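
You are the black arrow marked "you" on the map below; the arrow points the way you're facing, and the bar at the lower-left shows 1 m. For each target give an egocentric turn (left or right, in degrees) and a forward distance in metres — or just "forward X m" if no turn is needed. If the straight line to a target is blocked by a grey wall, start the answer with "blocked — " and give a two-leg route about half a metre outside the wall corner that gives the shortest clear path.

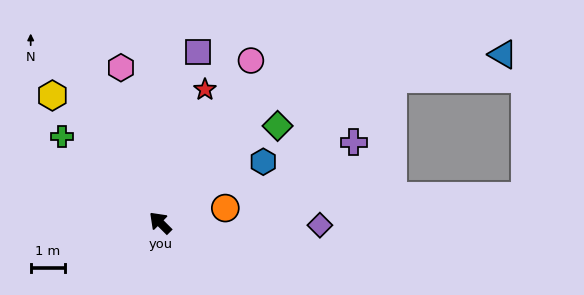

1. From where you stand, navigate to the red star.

turn right 64°, forward 4.2 m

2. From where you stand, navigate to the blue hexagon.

turn right 104°, forward 3.5 m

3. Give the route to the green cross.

turn left 4°, forward 3.9 m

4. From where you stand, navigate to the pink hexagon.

turn right 31°, forward 4.7 m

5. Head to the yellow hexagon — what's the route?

turn right 5°, forward 4.9 m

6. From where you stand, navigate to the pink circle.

turn right 74°, forward 5.5 m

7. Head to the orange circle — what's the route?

turn right 122°, forward 2.0 m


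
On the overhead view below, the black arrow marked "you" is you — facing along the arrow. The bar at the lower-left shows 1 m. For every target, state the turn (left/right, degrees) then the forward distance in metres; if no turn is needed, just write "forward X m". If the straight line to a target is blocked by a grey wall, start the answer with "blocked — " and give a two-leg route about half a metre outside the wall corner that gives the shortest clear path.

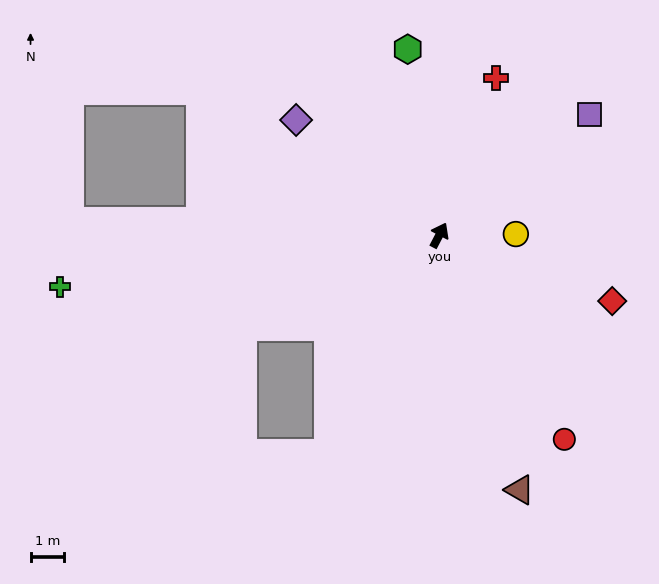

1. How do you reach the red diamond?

turn right 83°, forward 5.5 m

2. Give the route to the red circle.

turn right 121°, forward 7.2 m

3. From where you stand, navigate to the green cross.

turn left 125°, forward 11.4 m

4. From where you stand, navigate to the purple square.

turn right 23°, forward 5.8 m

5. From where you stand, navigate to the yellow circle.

turn right 62°, forward 2.3 m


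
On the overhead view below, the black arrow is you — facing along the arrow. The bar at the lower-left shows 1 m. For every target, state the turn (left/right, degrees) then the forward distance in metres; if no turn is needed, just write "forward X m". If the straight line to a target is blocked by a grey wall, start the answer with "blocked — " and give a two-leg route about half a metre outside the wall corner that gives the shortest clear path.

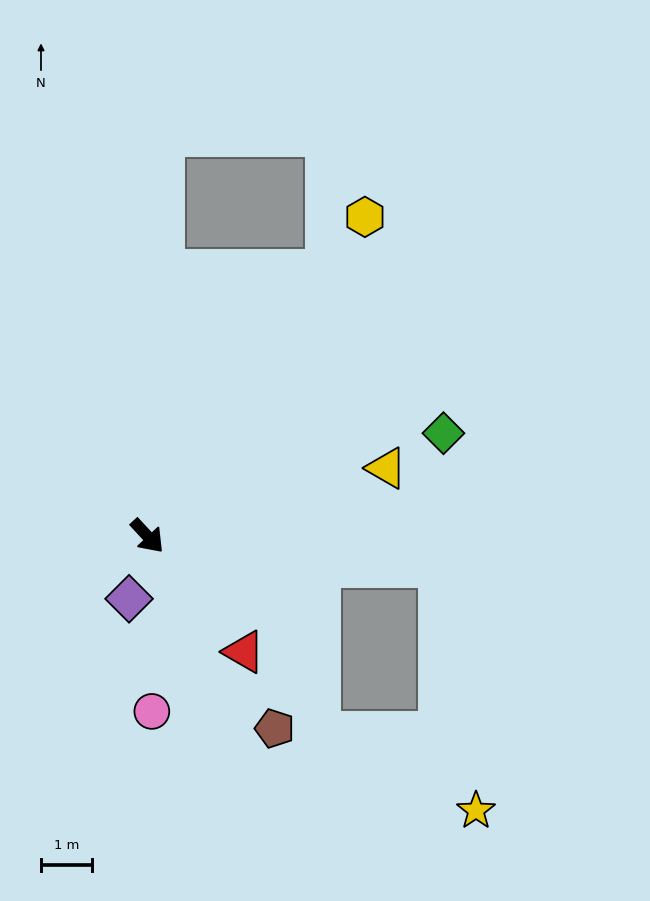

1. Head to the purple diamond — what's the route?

turn right 59°, forward 1.3 m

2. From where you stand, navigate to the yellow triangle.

turn left 63°, forward 4.9 m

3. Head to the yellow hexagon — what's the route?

turn left 103°, forward 7.6 m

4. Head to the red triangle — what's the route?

turn right 3°, forward 3.0 m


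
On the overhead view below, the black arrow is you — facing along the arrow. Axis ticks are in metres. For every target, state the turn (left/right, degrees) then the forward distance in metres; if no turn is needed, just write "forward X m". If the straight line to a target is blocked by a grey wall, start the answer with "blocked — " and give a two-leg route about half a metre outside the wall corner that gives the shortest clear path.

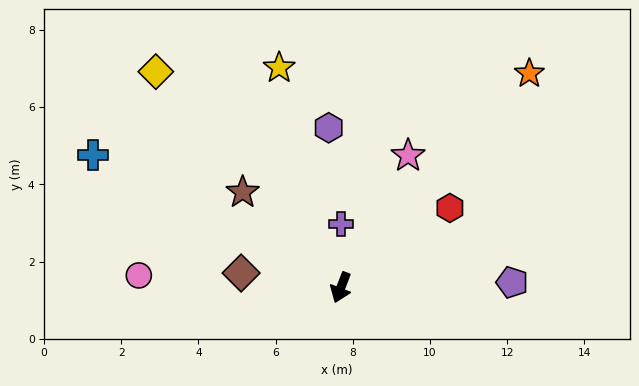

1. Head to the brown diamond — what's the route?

turn right 77°, forward 2.6 m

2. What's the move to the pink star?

turn left 174°, forward 3.8 m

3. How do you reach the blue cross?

turn right 97°, forward 7.3 m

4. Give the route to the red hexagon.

turn left 147°, forward 3.5 m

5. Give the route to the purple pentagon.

turn left 113°, forward 4.4 m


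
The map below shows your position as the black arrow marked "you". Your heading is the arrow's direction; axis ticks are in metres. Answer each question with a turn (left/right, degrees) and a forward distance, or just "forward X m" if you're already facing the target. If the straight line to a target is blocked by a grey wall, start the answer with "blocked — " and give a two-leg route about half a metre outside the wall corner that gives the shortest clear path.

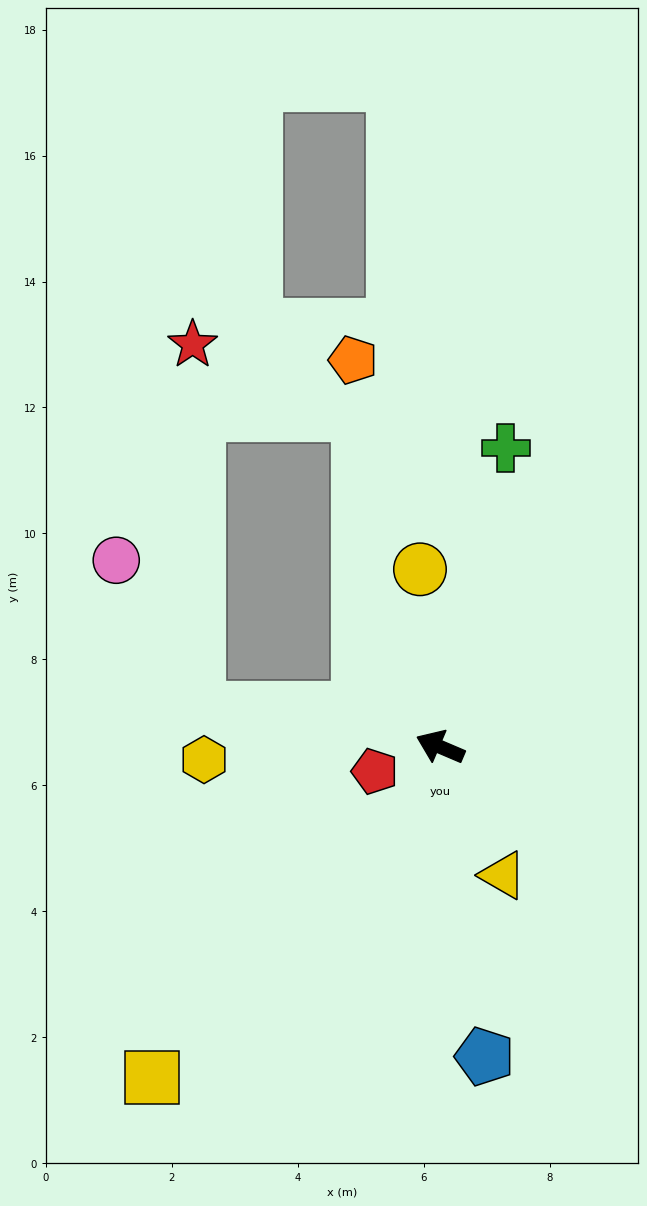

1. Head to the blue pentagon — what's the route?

turn left 121°, forward 5.0 m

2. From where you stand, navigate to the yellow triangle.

turn left 139°, forward 2.3 m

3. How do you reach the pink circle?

blocked — turn left 14°, forward 3.9 m, then turn right 52°, forward 2.7 m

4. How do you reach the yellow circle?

turn right 60°, forward 2.8 m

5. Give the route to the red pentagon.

turn left 44°, forward 1.1 m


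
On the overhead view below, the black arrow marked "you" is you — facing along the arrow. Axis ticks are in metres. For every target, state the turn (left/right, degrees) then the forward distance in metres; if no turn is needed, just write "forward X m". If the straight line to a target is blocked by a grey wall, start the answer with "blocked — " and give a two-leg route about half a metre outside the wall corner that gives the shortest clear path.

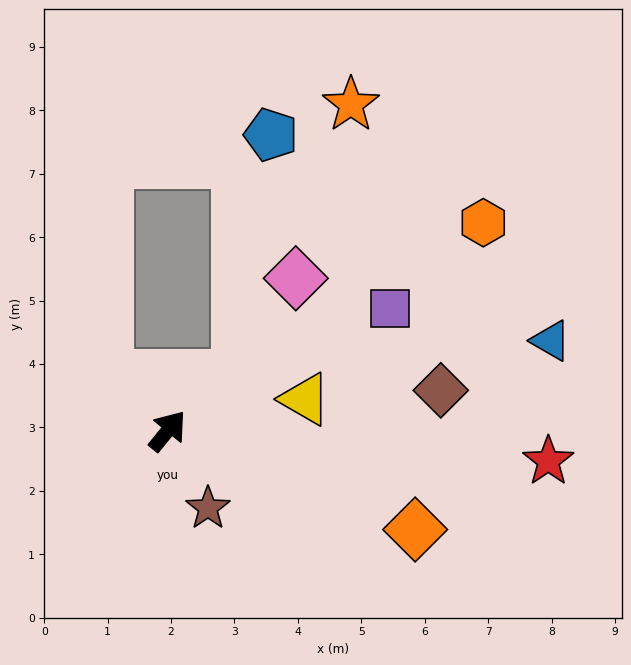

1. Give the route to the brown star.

turn right 113°, forward 1.4 m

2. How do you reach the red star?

turn right 55°, forward 6.0 m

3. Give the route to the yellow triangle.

turn right 38°, forward 2.2 m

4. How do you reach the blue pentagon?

blocked — turn right 13°, forward 1.4 m, then turn left 44°, forward 3.8 m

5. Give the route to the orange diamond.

turn right 73°, forward 4.2 m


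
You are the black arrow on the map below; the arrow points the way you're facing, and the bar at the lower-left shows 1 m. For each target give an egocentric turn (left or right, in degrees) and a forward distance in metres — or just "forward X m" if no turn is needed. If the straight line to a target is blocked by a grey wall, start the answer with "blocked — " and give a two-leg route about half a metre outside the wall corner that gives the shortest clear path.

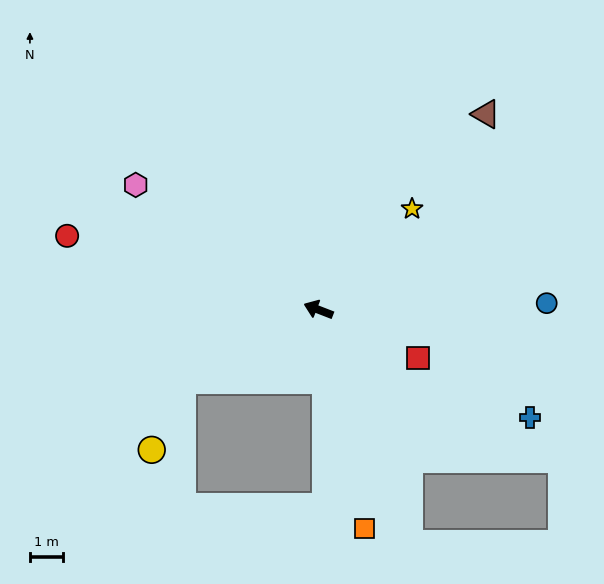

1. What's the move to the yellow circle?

blocked — turn left 49°, forward 4.7 m, then turn left 39°, forward 2.3 m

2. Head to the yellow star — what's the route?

turn right 112°, forward 4.2 m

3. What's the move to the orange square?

turn left 123°, forward 6.8 m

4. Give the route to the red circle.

turn left 5°, forward 8.0 m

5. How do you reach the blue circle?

turn right 157°, forward 7.0 m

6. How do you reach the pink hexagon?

turn right 13°, forward 6.8 m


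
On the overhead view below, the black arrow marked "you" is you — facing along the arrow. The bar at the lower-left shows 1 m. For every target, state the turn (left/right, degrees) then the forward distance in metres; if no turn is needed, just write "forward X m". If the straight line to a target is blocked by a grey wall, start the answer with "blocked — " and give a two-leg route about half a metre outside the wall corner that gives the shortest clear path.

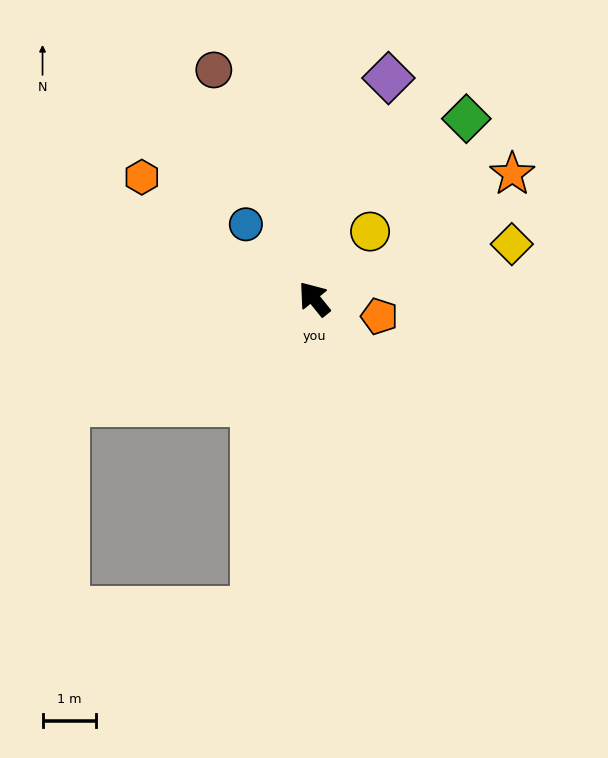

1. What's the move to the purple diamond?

turn right 58°, forward 4.3 m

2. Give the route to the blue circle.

turn left 4°, forward 1.9 m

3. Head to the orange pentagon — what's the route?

turn right 144°, forward 1.3 m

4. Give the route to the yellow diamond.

turn right 113°, forward 3.8 m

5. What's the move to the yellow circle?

turn right 79°, forward 1.6 m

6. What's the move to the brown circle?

turn right 15°, forward 4.6 m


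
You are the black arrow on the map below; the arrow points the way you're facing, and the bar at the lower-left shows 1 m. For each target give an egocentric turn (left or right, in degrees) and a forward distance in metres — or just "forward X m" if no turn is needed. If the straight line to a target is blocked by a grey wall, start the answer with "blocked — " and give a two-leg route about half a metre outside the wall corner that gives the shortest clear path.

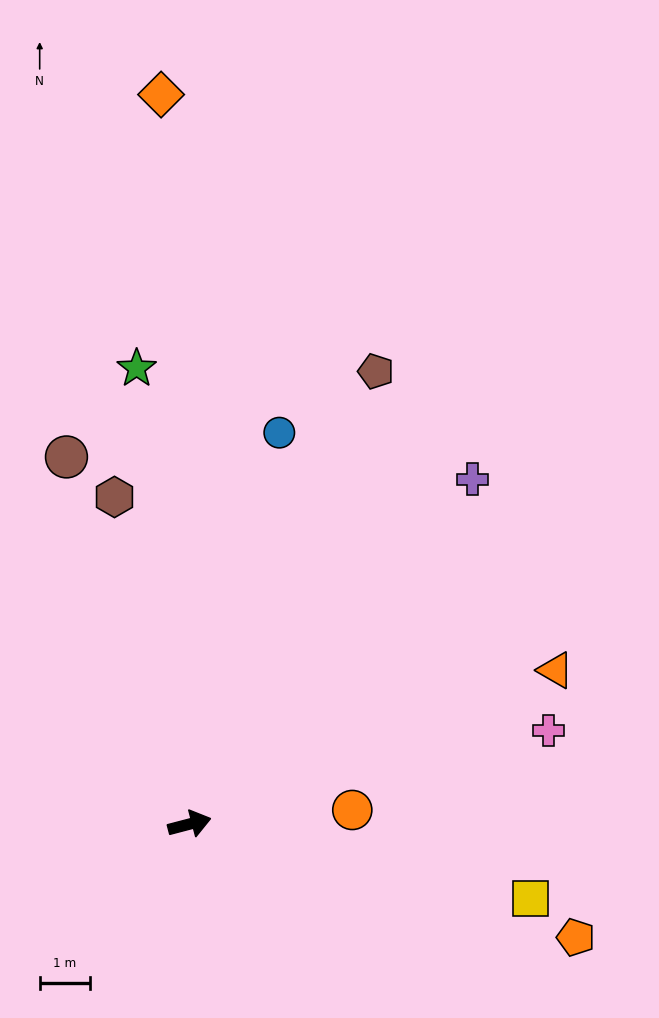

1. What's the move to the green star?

turn left 82°, forward 9.2 m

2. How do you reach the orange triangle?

turn left 8°, forward 7.9 m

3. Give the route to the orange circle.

turn right 10°, forward 3.3 m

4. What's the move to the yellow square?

turn right 27°, forward 7.0 m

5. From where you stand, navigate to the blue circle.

turn left 62°, forward 8.0 m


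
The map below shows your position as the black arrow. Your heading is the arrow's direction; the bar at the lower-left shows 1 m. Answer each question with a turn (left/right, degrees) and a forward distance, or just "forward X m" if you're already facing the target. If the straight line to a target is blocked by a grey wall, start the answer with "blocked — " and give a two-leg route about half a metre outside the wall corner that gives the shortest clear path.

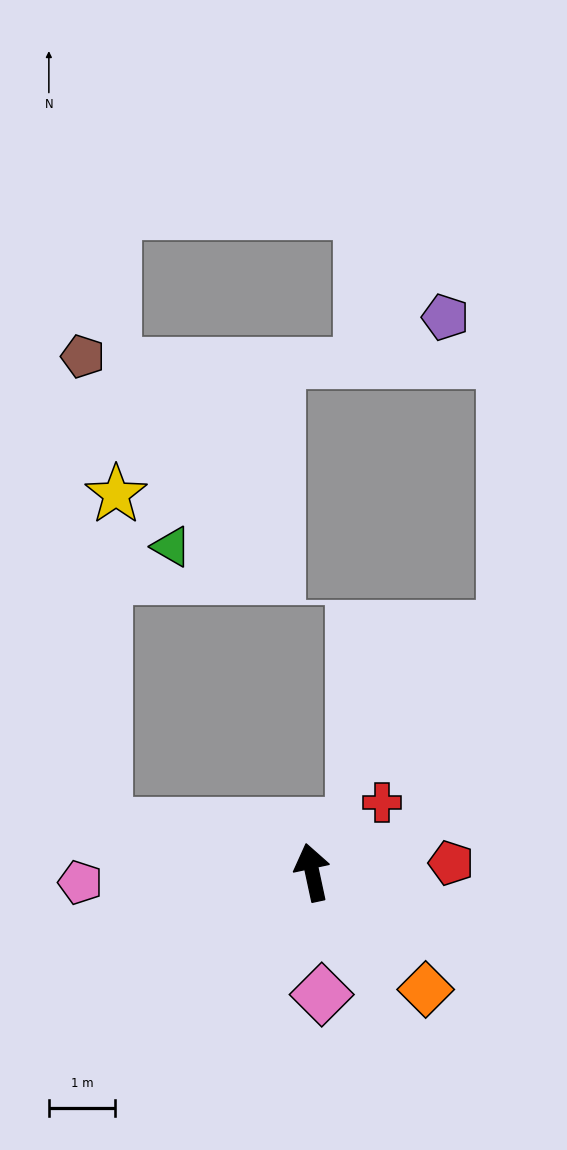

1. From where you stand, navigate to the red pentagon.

turn right 98°, forward 2.1 m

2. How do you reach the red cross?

turn right 57°, forward 1.5 m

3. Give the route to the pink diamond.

turn left 172°, forward 1.9 m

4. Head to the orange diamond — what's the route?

turn right 148°, forward 2.5 m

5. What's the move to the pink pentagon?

turn left 80°, forward 3.5 m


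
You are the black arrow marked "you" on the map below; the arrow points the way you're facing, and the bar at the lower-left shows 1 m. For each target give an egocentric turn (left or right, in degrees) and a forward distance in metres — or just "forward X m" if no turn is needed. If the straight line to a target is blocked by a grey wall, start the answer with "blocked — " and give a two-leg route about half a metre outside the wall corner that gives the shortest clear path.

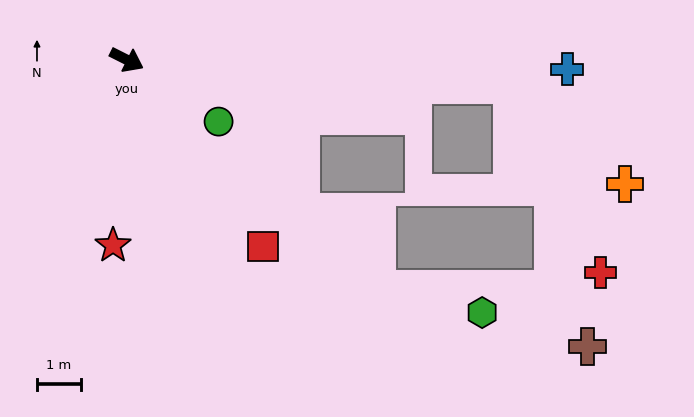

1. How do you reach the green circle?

turn right 7°, forward 2.5 m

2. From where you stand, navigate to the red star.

turn right 68°, forward 4.2 m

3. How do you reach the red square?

turn right 27°, forward 5.2 m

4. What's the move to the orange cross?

blocked — turn left 23°, forward 8.7 m, then turn right 37°, forward 3.4 m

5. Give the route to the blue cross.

turn left 25°, forward 9.9 m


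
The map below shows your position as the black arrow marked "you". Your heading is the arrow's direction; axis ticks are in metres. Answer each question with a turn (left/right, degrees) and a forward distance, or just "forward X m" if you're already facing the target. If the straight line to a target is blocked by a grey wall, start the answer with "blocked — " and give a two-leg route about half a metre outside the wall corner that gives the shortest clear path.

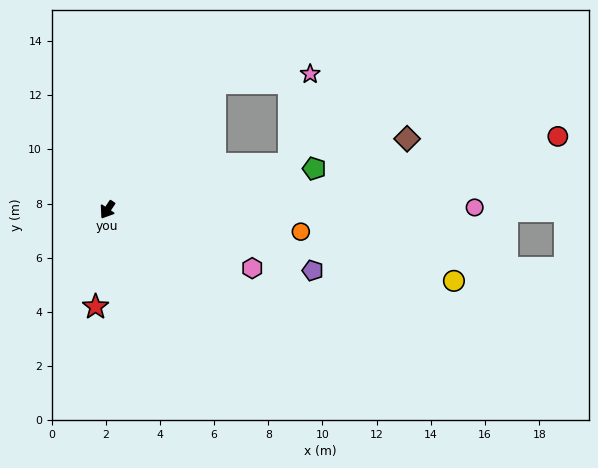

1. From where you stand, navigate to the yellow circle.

turn left 112°, forward 13.1 m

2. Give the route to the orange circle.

turn left 117°, forward 7.2 m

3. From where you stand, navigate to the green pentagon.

turn left 135°, forward 7.8 m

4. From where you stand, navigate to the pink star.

blocked — turn left 173°, forward 6.1 m, then turn right 44°, forward 3.5 m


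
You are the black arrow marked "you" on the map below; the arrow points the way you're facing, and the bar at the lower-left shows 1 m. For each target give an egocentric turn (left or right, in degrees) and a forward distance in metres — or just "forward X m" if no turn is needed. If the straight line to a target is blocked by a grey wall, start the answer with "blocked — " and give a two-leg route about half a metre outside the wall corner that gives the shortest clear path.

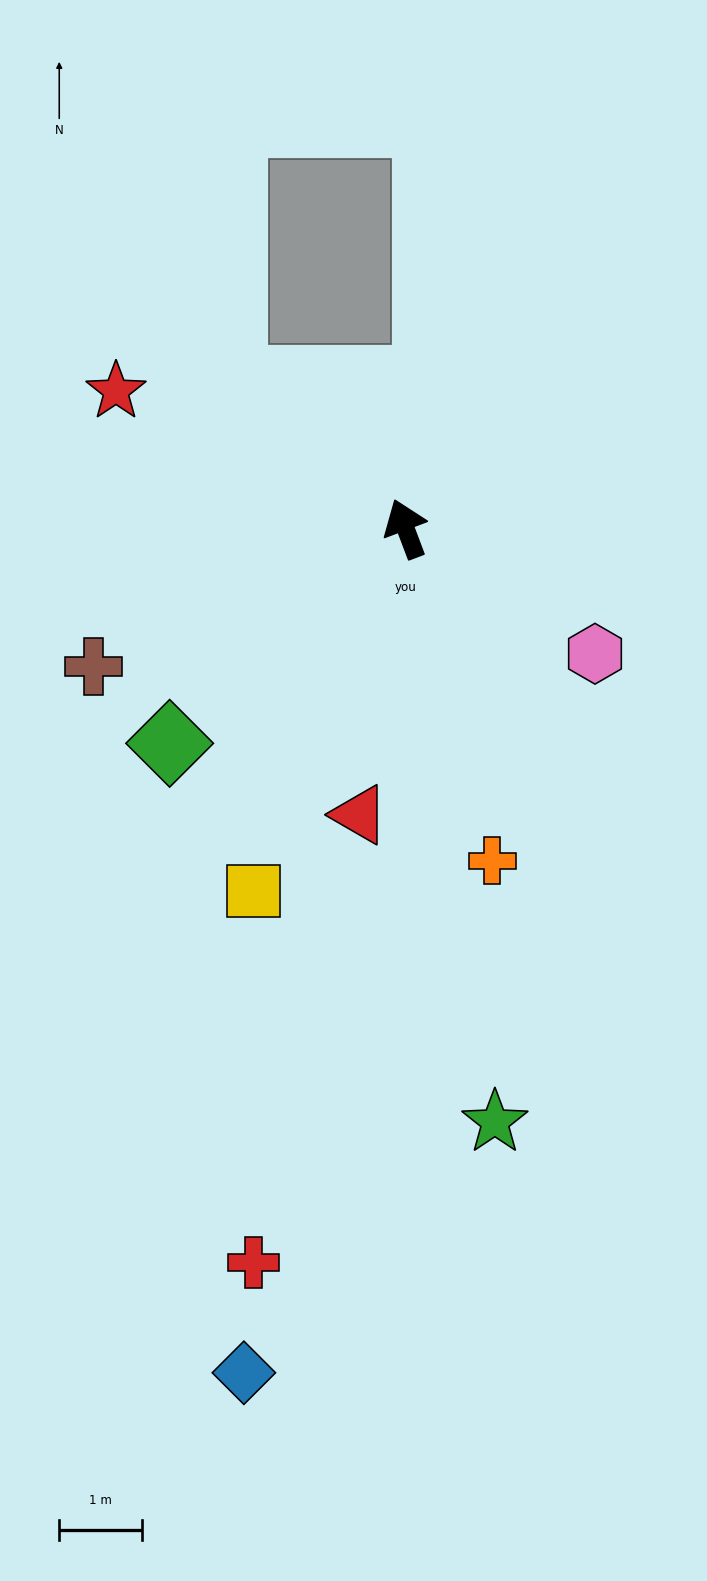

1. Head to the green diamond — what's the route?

turn left 112°, forward 3.8 m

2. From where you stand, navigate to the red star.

turn left 44°, forward 3.9 m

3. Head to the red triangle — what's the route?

turn left 150°, forward 3.5 m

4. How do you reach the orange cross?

turn left 174°, forward 4.1 m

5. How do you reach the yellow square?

turn left 137°, forward 4.7 m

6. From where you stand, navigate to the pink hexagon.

turn right 144°, forward 2.7 m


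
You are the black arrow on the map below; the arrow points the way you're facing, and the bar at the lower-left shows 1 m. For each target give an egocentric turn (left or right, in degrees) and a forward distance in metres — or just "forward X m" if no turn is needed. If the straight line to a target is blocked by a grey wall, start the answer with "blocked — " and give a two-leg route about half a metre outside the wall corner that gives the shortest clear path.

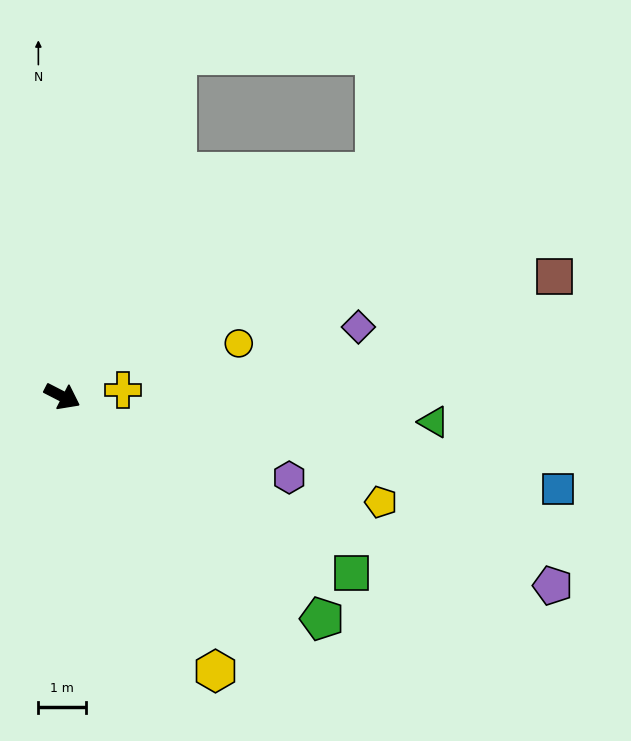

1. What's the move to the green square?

turn right 4°, forward 7.2 m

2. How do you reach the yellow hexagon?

turn right 34°, forward 6.6 m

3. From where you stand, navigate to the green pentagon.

turn right 13°, forward 7.2 m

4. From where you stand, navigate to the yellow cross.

turn left 33°, forward 1.3 m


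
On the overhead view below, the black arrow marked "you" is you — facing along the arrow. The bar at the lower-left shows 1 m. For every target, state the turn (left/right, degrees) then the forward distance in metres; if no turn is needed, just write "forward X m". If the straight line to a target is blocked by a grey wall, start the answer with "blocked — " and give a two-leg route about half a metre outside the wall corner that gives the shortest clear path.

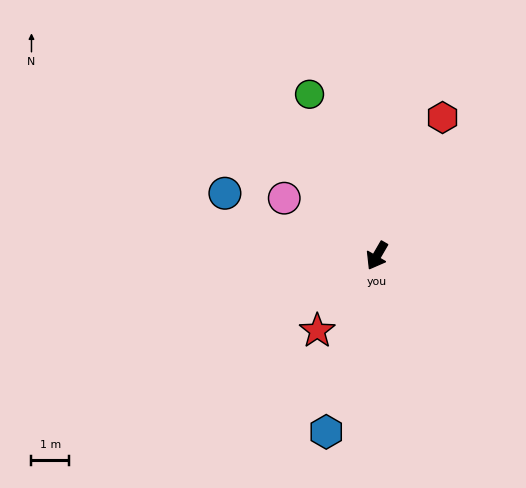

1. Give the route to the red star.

turn right 8°, forward 2.5 m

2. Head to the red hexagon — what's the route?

turn right 175°, forward 4.1 m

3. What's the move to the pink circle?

turn right 92°, forward 2.9 m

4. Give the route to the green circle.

turn right 127°, forward 4.6 m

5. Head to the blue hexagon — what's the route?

turn left 14°, forward 4.9 m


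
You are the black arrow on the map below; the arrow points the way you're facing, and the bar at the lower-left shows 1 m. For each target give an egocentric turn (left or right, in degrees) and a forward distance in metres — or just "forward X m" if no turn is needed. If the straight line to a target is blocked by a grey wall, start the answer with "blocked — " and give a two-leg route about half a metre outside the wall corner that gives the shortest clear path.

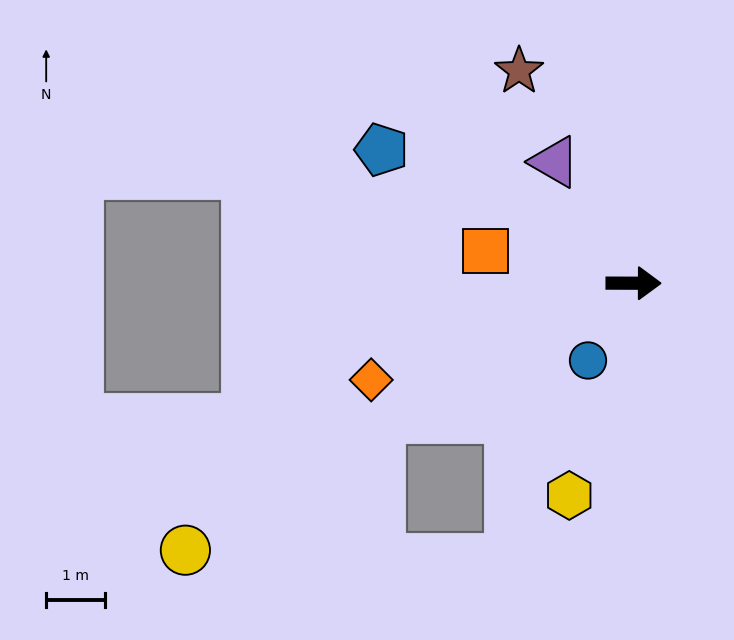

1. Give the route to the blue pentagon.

turn left 152°, forward 4.9 m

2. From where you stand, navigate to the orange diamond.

turn right 160°, forward 4.8 m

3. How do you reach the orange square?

turn left 168°, forward 2.6 m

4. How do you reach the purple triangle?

turn left 123°, forward 2.5 m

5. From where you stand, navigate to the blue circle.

turn right 120°, forward 1.5 m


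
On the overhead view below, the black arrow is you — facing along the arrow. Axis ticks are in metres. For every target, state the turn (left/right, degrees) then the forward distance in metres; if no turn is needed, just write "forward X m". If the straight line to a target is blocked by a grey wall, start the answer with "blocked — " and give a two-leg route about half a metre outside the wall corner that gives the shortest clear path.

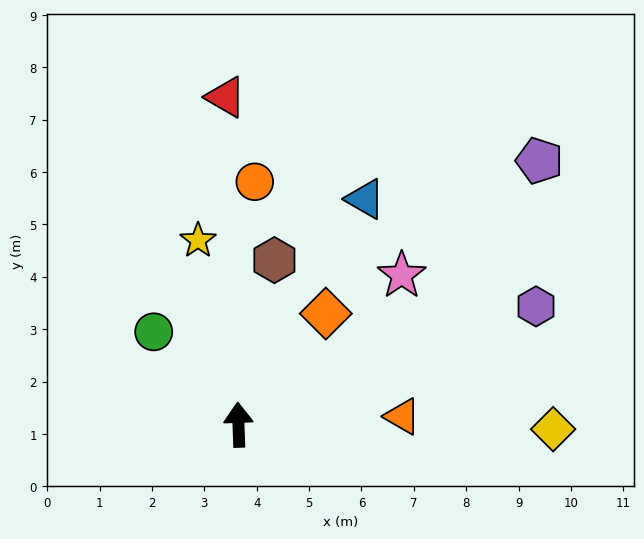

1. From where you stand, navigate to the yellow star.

turn left 10°, forward 3.6 m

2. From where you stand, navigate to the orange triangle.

turn right 89°, forward 3.1 m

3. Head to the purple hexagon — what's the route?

turn right 70°, forward 6.1 m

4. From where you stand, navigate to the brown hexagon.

turn right 14°, forward 3.2 m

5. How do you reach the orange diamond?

turn right 40°, forward 2.7 m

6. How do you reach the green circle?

turn left 40°, forward 2.4 m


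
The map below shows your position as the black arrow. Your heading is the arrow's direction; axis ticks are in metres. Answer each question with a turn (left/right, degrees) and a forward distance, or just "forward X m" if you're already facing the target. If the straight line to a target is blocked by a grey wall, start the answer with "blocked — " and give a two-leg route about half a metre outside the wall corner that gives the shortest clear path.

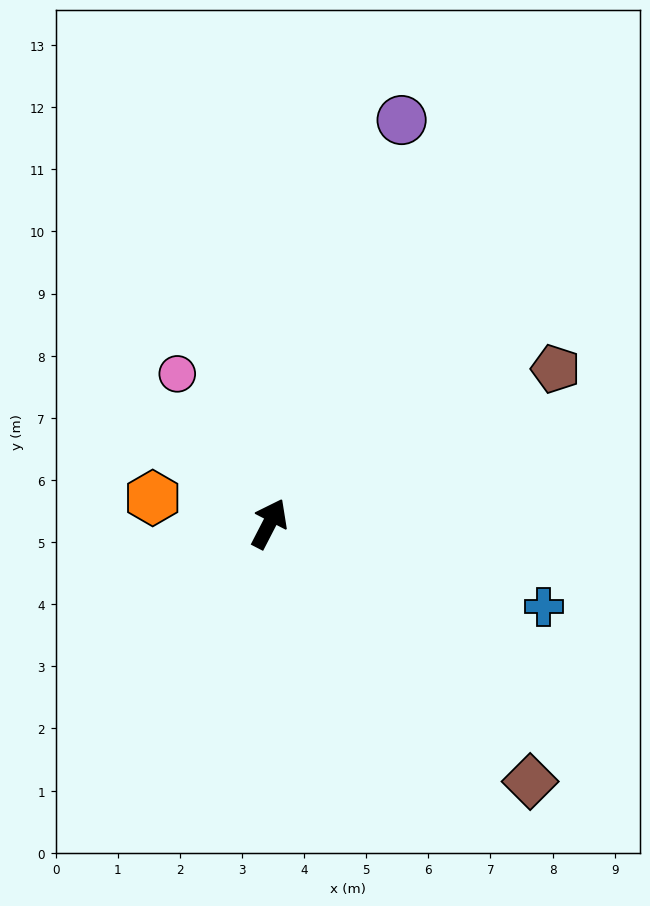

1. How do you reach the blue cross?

turn right 80°, forward 4.6 m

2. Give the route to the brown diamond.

turn right 107°, forward 5.9 m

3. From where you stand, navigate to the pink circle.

turn left 59°, forward 2.8 m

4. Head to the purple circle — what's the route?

turn left 9°, forward 6.8 m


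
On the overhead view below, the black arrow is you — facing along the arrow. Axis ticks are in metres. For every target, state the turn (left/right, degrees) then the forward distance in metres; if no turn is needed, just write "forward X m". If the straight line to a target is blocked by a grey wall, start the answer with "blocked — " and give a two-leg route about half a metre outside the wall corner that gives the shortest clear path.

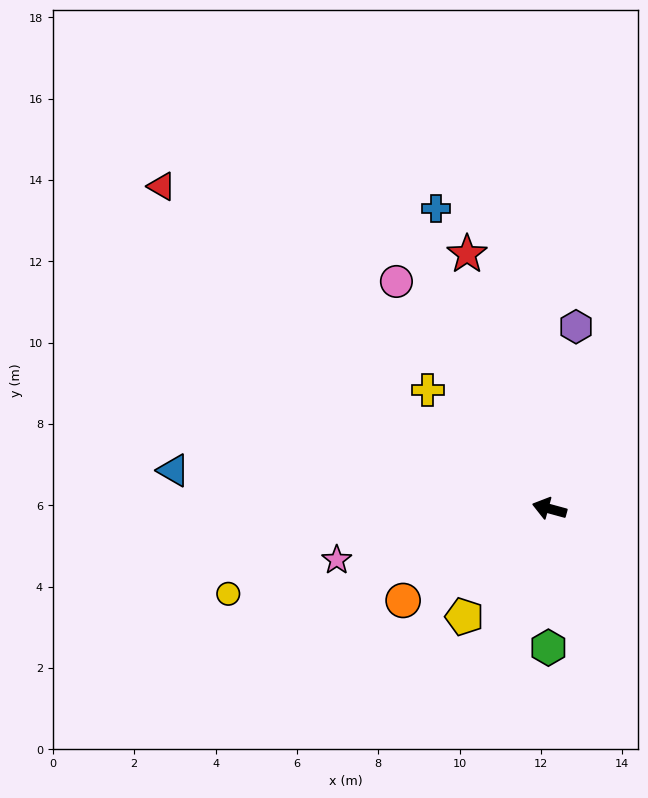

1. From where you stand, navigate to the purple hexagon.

turn right 83°, forward 4.5 m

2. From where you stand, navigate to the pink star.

turn left 29°, forward 5.4 m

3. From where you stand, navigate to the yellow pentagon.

turn left 67°, forward 3.4 m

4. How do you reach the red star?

turn right 57°, forward 6.6 m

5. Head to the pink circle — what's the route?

turn right 41°, forward 6.7 m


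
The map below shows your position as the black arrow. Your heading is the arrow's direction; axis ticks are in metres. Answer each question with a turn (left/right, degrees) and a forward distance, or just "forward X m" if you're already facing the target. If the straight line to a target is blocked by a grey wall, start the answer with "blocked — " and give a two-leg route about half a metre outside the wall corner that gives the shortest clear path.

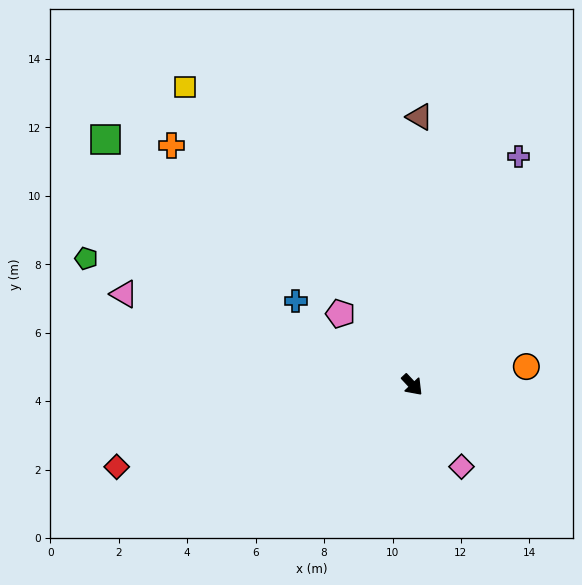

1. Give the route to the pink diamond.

turn right 12°, forward 2.8 m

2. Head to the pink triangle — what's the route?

turn right 151°, forward 8.8 m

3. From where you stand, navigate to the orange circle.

turn left 56°, forward 3.4 m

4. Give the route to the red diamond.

turn right 118°, forward 9.0 m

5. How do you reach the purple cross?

turn left 112°, forward 7.4 m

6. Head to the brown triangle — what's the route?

turn left 135°, forward 7.8 m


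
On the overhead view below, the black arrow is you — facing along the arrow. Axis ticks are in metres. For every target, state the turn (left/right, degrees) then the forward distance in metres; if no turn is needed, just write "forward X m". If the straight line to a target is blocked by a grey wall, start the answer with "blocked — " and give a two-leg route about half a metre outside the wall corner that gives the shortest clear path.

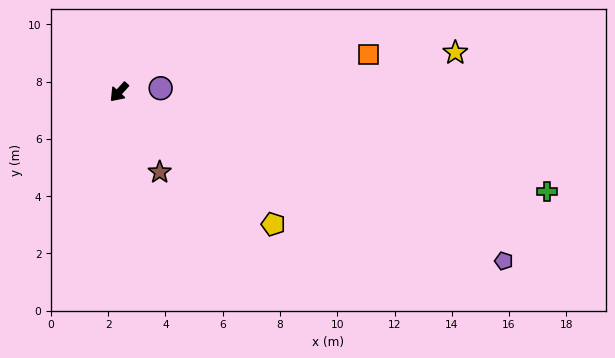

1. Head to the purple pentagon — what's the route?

turn left 109°, forward 14.7 m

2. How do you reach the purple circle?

turn left 138°, forward 1.5 m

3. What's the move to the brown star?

turn left 69°, forward 3.1 m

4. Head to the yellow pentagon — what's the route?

turn left 92°, forward 7.1 m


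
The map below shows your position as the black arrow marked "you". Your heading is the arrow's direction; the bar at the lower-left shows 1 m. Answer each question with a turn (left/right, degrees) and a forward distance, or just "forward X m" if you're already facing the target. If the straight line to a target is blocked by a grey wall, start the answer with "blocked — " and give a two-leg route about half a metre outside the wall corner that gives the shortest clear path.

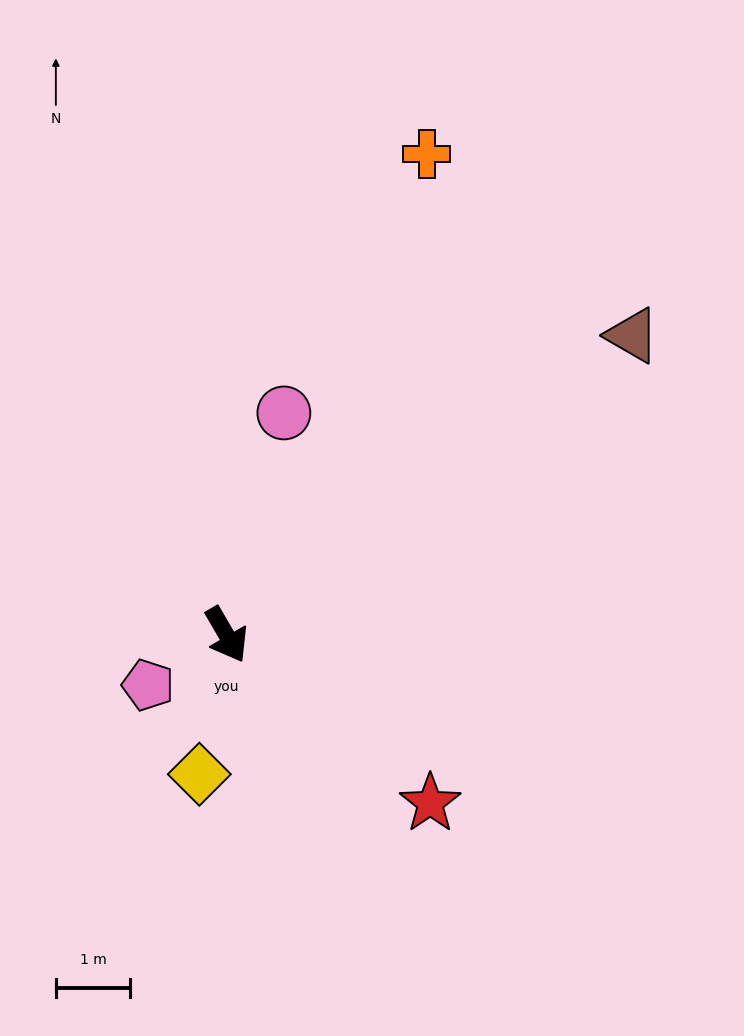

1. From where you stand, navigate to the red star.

turn left 20°, forward 3.5 m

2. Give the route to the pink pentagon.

turn right 88°, forward 1.3 m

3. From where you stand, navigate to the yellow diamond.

turn right 41°, forward 1.9 m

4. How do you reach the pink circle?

turn left 135°, forward 3.1 m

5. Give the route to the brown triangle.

turn left 96°, forward 6.8 m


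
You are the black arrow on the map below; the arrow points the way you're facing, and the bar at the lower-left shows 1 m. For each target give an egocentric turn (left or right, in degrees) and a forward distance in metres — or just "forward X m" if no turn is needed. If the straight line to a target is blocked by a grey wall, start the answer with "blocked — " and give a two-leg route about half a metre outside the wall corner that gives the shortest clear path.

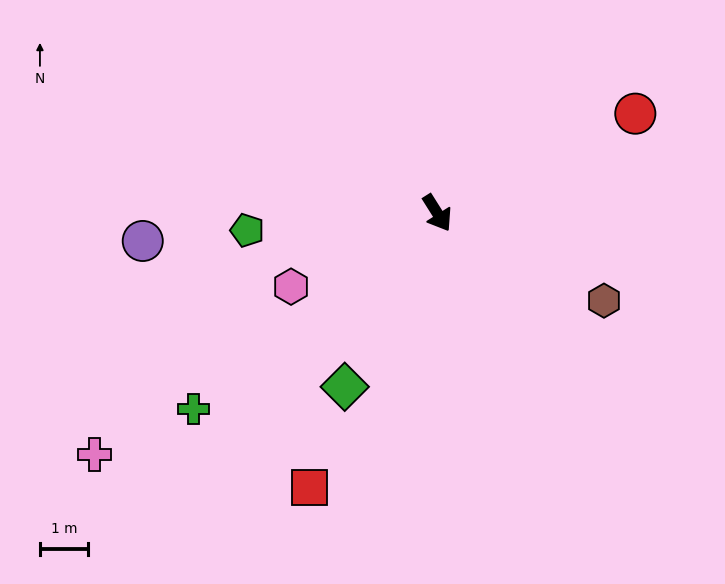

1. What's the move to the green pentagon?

turn right 117°, forward 4.0 m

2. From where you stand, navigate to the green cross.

turn right 83°, forward 6.5 m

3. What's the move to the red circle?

turn left 84°, forward 4.6 m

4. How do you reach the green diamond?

turn right 60°, forward 4.1 m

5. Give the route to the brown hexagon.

turn left 30°, forward 3.9 m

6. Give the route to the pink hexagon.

turn right 95°, forward 3.4 m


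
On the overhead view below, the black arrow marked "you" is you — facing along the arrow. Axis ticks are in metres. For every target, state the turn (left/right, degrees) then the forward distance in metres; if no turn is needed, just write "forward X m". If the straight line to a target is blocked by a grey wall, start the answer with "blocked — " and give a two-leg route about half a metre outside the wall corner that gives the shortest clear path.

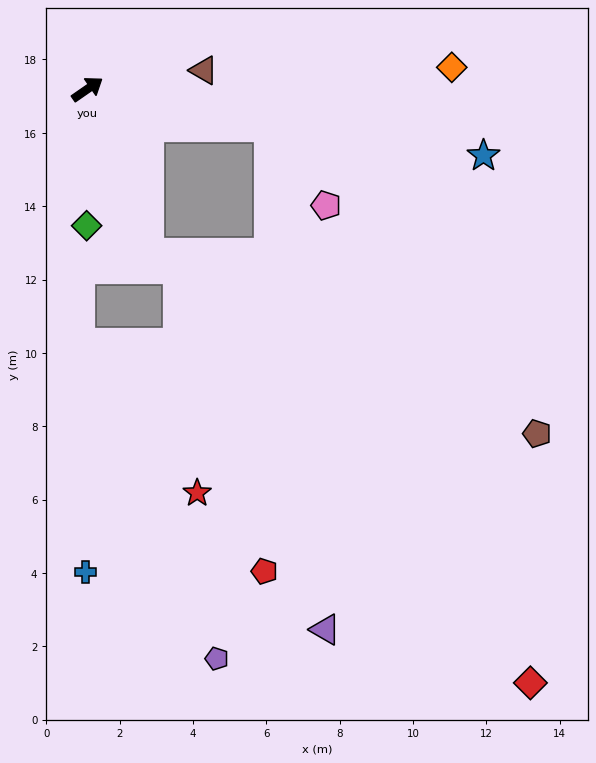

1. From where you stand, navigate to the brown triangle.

turn right 26°, forward 3.2 m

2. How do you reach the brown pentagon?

blocked — turn right 104°, forward 4.8 m, then turn left 44°, forward 11.7 m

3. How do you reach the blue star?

turn right 44°, forward 10.9 m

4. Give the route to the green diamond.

turn right 125°, forward 3.7 m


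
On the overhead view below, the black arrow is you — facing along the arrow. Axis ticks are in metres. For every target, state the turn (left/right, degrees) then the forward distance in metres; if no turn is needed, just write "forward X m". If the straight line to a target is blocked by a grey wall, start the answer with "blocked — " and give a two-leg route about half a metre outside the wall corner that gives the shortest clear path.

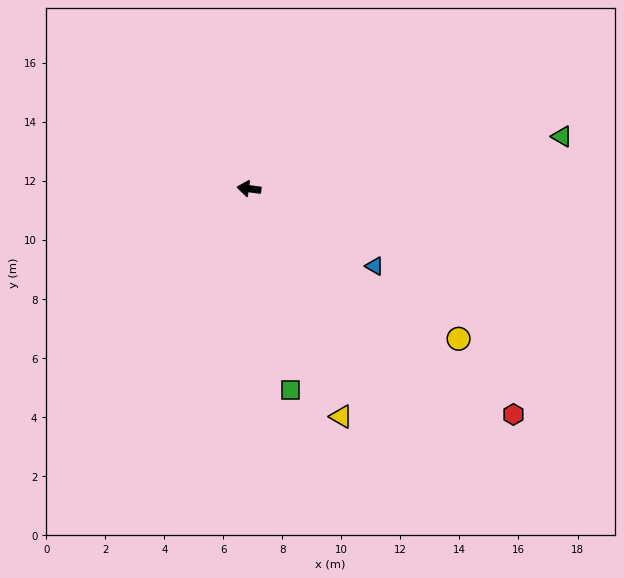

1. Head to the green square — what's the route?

turn left 109°, forward 7.0 m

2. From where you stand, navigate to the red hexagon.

turn left 147°, forward 11.8 m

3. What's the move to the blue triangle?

turn left 156°, forward 5.0 m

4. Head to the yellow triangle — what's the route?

turn left 120°, forward 8.3 m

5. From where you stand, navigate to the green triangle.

turn right 163°, forward 10.7 m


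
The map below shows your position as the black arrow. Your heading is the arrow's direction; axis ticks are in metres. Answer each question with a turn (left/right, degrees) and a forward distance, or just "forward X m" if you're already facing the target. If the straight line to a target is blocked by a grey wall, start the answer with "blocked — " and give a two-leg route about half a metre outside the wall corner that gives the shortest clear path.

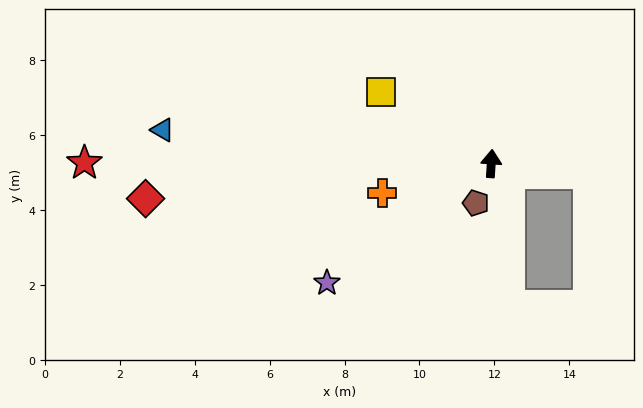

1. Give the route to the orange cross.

turn left 109°, forward 3.0 m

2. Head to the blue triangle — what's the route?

turn left 88°, forward 8.8 m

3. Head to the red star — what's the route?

turn left 94°, forward 10.9 m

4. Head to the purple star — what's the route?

turn left 130°, forward 5.4 m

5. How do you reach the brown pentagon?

turn left 163°, forward 1.1 m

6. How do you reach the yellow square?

turn left 61°, forward 3.5 m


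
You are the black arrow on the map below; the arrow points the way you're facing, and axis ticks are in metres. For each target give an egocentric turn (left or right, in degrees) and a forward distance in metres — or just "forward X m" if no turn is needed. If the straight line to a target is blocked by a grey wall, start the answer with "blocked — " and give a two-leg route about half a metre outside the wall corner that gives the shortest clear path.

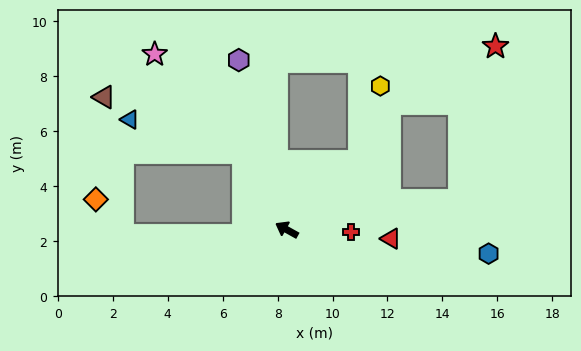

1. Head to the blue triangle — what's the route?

blocked — turn right 31°, forward 3.2 m, then turn left 44°, forward 4.3 m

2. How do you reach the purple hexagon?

turn right 45°, forward 6.4 m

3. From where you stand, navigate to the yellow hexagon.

blocked — turn right 108°, forward 3.6 m, then turn left 32°, forward 2.8 m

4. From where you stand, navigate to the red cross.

turn right 153°, forward 2.3 m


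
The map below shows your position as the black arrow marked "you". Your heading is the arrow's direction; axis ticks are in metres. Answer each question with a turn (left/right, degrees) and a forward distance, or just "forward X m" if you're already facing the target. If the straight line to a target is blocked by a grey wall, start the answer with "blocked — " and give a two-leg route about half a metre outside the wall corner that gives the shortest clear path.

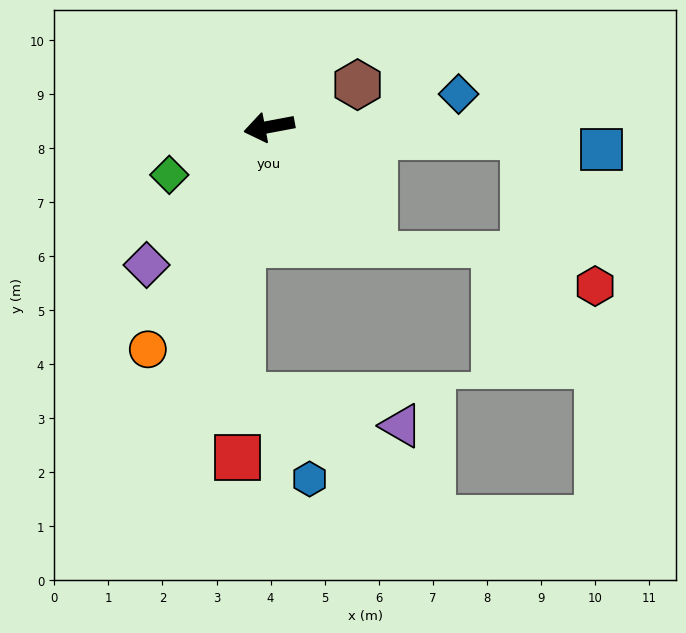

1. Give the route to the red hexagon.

blocked — turn left 167°, forward 4.7 m, then turn right 62°, forward 3.1 m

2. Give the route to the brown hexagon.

turn right 165°, forward 1.8 m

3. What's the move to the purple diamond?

turn left 38°, forward 3.4 m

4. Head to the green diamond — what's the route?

turn left 15°, forward 2.1 m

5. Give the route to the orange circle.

turn left 51°, forward 4.7 m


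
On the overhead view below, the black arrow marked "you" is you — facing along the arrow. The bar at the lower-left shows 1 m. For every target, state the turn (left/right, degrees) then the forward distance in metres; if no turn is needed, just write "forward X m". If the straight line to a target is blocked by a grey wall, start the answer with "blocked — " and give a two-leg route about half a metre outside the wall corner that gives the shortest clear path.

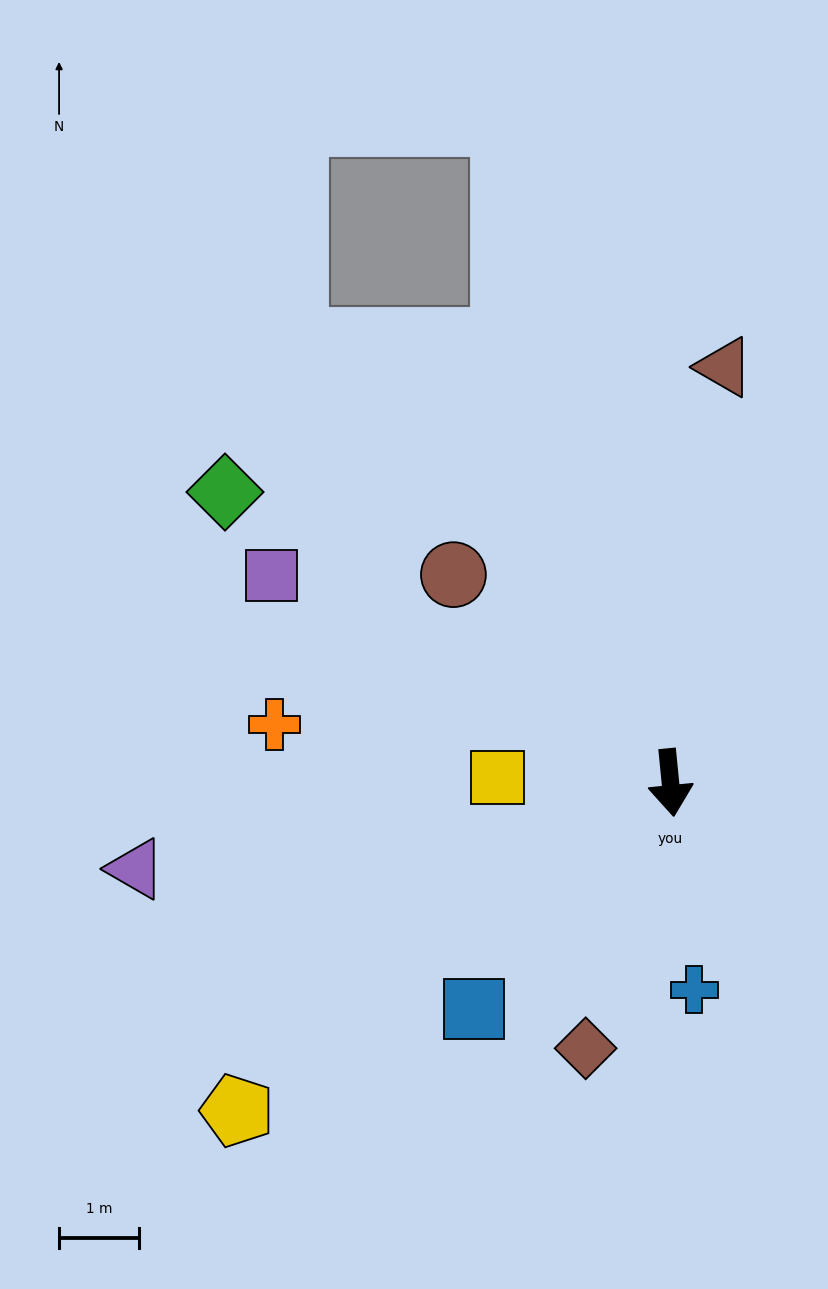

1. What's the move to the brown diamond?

turn right 23°, forward 3.5 m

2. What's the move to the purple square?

turn right 123°, forward 5.6 m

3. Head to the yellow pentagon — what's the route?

turn right 58°, forward 6.8 m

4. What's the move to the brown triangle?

turn left 167°, forward 5.2 m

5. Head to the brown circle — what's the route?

turn right 139°, forward 3.7 m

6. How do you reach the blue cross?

forward 2.6 m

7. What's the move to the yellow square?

turn right 97°, forward 2.2 m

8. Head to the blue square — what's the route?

turn right 47°, forward 3.7 m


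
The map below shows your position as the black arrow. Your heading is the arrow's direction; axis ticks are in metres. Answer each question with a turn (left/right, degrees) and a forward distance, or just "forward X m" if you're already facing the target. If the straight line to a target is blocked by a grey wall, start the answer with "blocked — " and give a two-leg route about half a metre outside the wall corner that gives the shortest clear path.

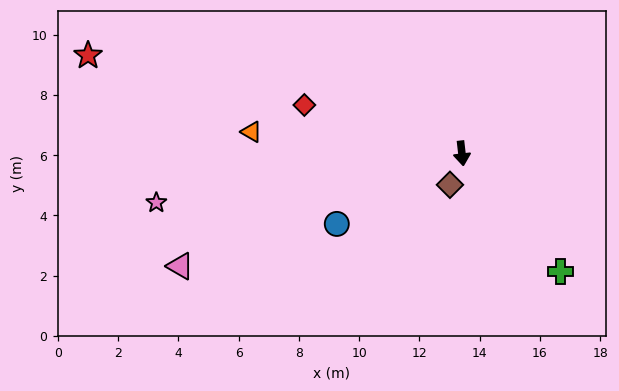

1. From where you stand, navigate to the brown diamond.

turn right 27°, forward 1.1 m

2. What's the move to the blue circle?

turn right 67°, forward 4.8 m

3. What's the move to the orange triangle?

turn right 102°, forward 7.0 m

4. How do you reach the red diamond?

turn right 114°, forward 5.5 m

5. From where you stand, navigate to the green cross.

turn left 33°, forward 5.1 m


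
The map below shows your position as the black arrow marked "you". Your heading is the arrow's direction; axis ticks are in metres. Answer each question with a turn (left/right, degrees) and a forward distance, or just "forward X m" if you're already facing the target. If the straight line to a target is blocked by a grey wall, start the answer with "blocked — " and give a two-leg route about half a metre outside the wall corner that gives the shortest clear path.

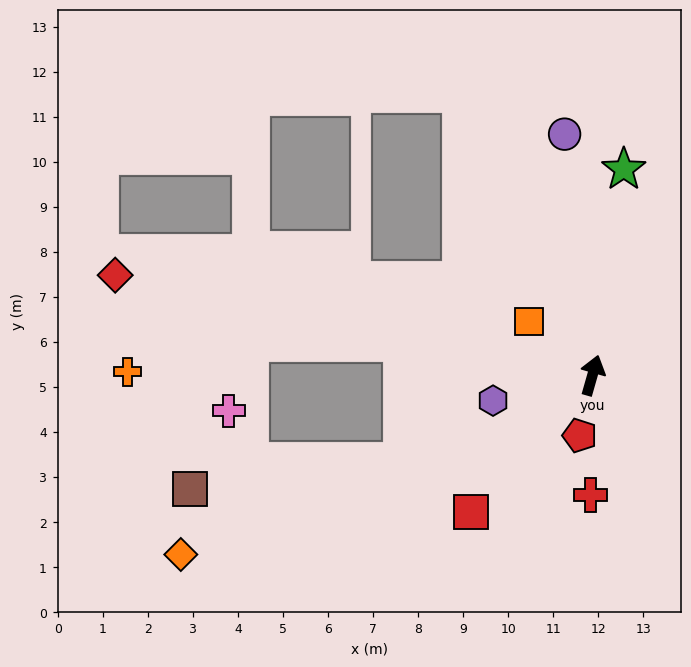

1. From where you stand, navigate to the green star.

turn left 7°, forward 4.6 m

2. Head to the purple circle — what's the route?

turn left 23°, forward 5.4 m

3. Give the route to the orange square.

turn left 66°, forward 1.8 m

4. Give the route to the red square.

turn left 154°, forward 4.1 m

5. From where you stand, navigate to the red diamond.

turn left 94°, forward 10.8 m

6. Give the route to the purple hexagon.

turn left 120°, forward 2.3 m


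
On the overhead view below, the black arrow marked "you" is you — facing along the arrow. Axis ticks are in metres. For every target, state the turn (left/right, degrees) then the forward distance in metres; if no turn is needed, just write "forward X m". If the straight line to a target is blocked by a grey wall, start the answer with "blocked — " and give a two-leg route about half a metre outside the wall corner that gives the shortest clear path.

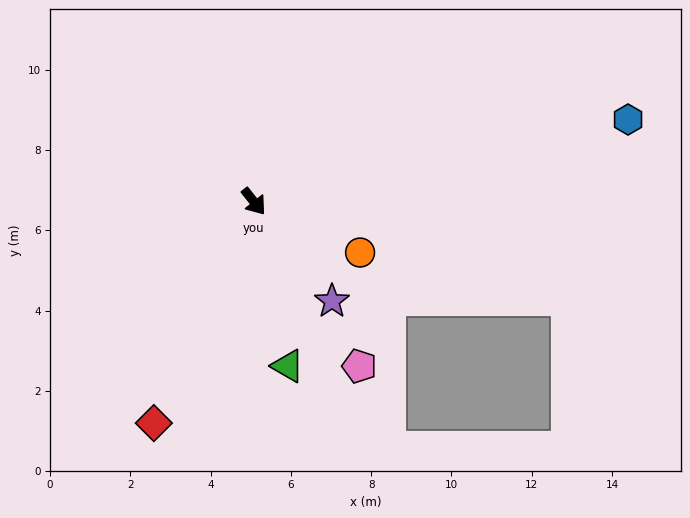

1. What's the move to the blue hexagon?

turn left 64°, forward 9.5 m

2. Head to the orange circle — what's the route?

turn left 26°, forward 2.9 m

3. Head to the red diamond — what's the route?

turn right 63°, forward 6.1 m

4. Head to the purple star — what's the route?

forward 3.2 m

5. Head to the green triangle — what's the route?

turn right 27°, forward 4.2 m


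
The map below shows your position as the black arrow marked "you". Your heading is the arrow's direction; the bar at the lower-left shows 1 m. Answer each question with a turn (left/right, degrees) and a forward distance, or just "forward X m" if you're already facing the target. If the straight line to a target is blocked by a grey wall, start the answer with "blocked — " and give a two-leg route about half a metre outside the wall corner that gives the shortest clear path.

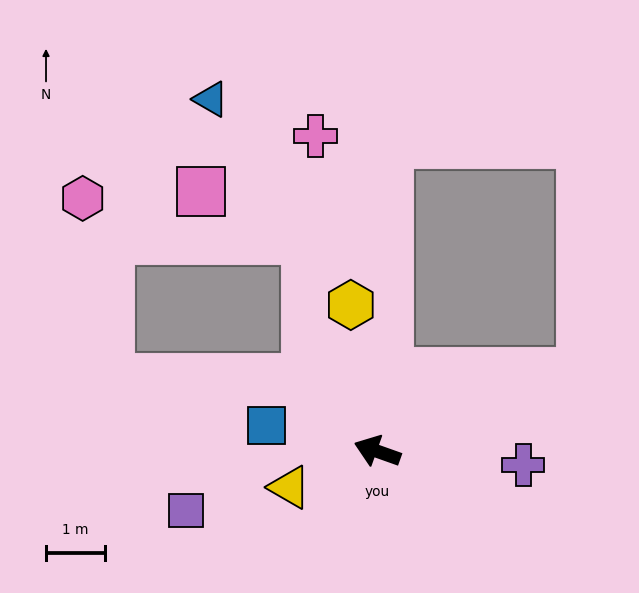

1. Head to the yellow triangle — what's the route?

turn left 42°, forward 1.6 m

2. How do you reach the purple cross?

turn right 166°, forward 2.5 m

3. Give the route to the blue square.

turn left 6°, forward 1.9 m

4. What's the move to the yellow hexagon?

turn right 60°, forward 2.5 m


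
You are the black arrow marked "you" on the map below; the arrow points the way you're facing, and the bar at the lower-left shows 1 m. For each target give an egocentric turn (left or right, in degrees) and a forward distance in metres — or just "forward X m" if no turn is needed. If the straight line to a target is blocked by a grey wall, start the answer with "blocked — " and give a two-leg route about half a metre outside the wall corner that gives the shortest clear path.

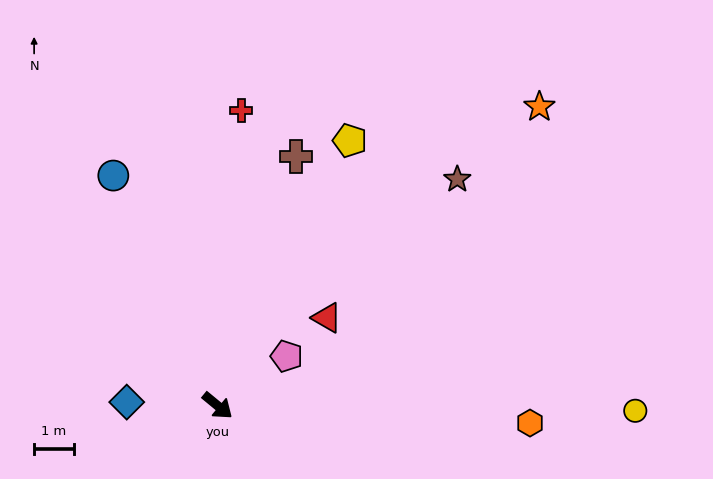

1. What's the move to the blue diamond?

turn right 143°, forward 2.3 m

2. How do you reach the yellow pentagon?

turn left 103°, forward 7.5 m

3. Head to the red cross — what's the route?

turn left 125°, forward 7.5 m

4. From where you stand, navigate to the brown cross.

turn left 112°, forward 6.6 m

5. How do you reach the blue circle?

turn left 154°, forward 6.4 m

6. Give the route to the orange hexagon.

turn left 36°, forward 7.9 m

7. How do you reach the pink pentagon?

turn left 75°, forward 2.2 m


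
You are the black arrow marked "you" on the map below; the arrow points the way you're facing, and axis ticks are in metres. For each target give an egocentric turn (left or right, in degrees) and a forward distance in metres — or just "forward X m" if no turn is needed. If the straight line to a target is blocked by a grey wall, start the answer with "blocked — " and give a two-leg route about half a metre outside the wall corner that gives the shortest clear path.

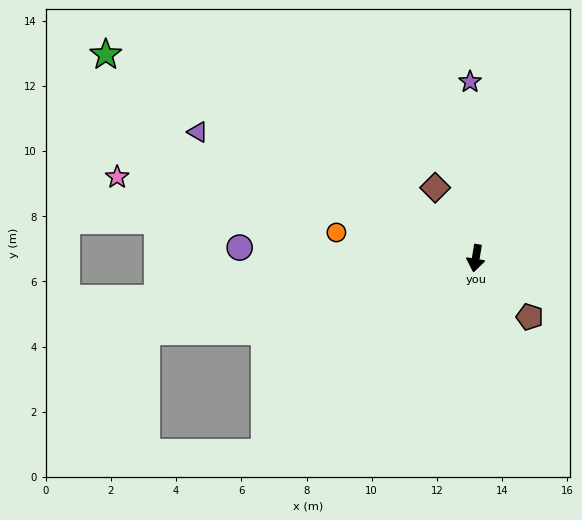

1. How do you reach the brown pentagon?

turn left 52°, forward 2.4 m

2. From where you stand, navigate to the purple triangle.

turn right 105°, forward 9.4 m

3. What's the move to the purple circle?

turn right 83°, forward 7.2 m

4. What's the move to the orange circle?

turn right 91°, forward 4.3 m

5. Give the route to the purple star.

turn right 169°, forward 5.4 m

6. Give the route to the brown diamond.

turn right 141°, forward 2.5 m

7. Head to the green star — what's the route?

turn right 109°, forward 13.0 m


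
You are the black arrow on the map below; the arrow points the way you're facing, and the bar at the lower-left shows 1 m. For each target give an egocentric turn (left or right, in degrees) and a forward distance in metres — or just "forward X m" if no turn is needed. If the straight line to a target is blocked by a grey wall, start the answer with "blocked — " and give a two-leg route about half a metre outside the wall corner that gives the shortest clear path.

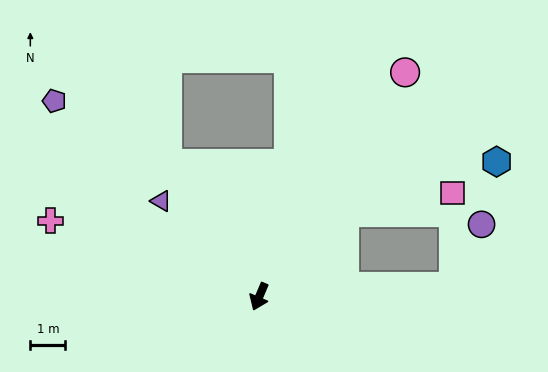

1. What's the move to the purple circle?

blocked — turn left 116°, forward 5.5 m, then turn left 63°, forward 2.0 m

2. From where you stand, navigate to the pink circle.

turn left 170°, forward 7.6 m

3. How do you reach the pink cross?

turn right 87°, forward 6.3 m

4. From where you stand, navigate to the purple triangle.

turn right 111°, forward 3.9 m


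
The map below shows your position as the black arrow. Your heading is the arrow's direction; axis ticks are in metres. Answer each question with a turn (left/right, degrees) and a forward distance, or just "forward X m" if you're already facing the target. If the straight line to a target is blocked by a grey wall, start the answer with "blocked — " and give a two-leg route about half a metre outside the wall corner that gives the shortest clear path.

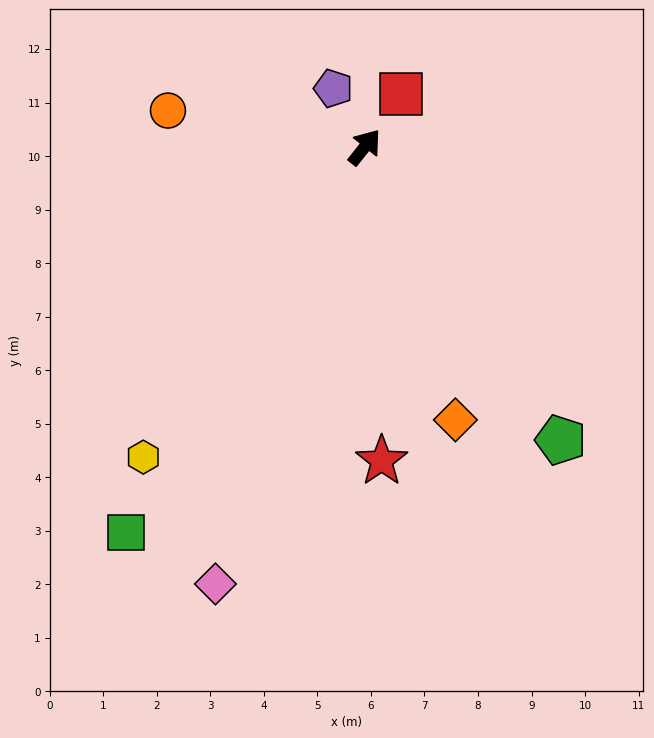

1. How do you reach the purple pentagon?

turn left 67°, forward 1.2 m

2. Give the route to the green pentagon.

turn right 108°, forward 6.6 m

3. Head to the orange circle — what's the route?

turn left 118°, forward 3.7 m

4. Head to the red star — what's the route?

turn right 138°, forward 5.9 m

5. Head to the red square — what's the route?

turn left 4°, forward 1.2 m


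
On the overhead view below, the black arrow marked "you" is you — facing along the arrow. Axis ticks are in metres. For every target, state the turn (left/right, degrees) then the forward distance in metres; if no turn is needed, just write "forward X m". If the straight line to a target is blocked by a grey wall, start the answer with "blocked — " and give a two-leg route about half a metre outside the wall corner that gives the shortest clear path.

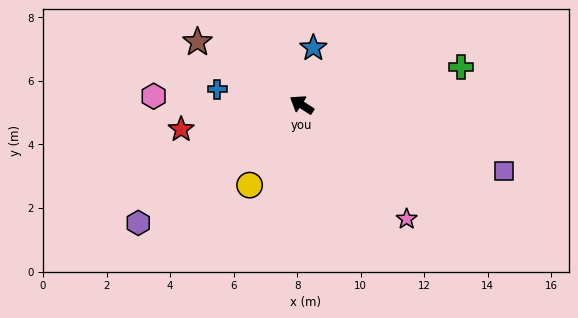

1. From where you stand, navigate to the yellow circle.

turn left 90°, forward 3.0 m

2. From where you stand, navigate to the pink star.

turn left 165°, forward 4.9 m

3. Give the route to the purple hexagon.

turn left 69°, forward 6.3 m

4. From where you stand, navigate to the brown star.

forward 3.8 m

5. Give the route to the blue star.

turn right 69°, forward 1.8 m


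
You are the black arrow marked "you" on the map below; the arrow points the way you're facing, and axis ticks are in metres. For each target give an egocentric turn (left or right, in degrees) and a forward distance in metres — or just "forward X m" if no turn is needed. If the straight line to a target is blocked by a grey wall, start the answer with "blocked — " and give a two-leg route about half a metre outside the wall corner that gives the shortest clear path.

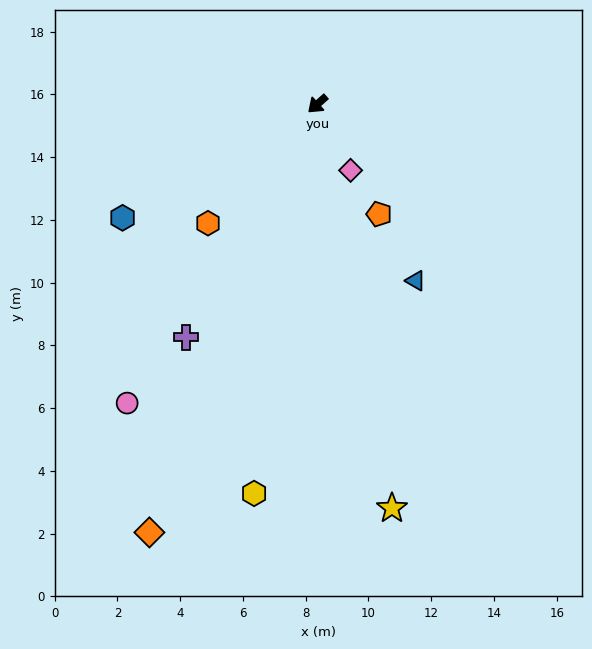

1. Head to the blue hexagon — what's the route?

turn right 11°, forward 7.2 m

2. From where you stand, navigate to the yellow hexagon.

turn left 39°, forward 12.6 m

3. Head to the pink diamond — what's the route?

turn left 75°, forward 2.4 m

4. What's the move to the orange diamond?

turn left 27°, forward 14.7 m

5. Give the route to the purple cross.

turn left 19°, forward 8.5 m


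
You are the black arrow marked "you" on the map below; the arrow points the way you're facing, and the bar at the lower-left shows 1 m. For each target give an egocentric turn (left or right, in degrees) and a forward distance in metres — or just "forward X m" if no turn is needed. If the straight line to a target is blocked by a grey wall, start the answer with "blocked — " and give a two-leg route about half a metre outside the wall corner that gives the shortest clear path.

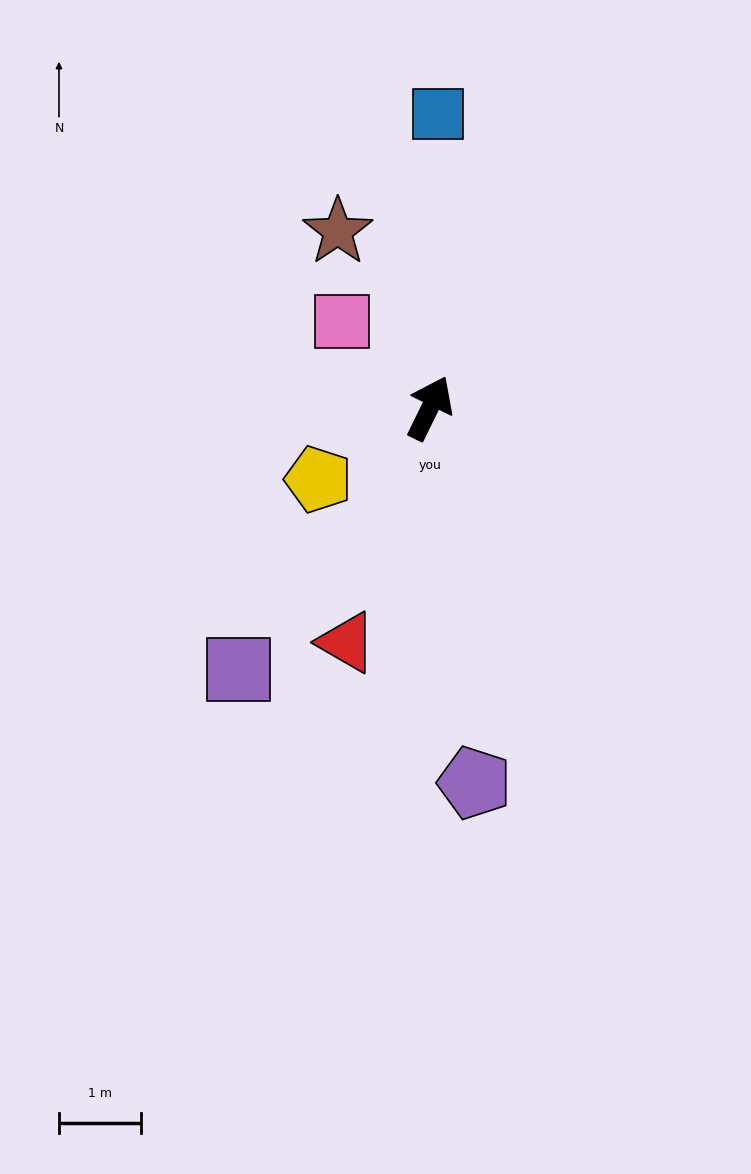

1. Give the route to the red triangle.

turn right 173°, forward 3.1 m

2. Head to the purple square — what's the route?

turn left 170°, forward 4.0 m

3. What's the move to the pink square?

turn left 71°, forward 1.5 m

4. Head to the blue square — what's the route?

turn left 24°, forward 3.6 m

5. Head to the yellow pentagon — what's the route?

turn left 149°, forward 1.6 m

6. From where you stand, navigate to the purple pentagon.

turn right 147°, forward 4.6 m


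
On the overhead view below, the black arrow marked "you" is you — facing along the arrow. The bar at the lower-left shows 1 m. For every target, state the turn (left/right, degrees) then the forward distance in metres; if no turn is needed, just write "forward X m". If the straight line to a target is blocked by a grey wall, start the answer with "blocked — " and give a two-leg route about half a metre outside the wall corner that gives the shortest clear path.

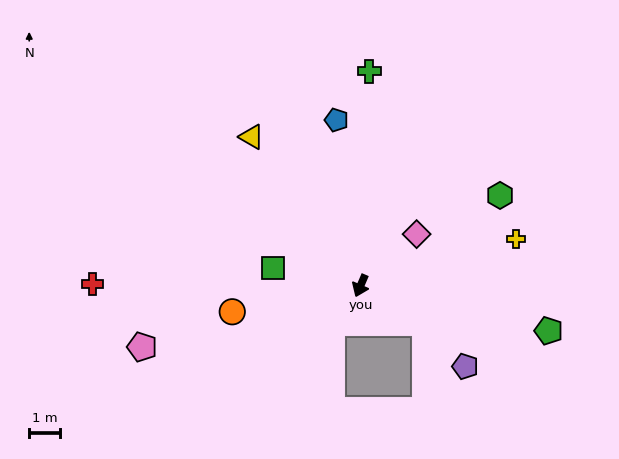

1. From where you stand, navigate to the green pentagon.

turn left 100°, forward 6.2 m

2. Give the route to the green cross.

turn right 159°, forward 6.9 m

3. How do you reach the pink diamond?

turn left 156°, forward 2.5 m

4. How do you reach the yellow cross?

turn left 130°, forward 5.2 m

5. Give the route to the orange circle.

turn right 55°, forward 4.2 m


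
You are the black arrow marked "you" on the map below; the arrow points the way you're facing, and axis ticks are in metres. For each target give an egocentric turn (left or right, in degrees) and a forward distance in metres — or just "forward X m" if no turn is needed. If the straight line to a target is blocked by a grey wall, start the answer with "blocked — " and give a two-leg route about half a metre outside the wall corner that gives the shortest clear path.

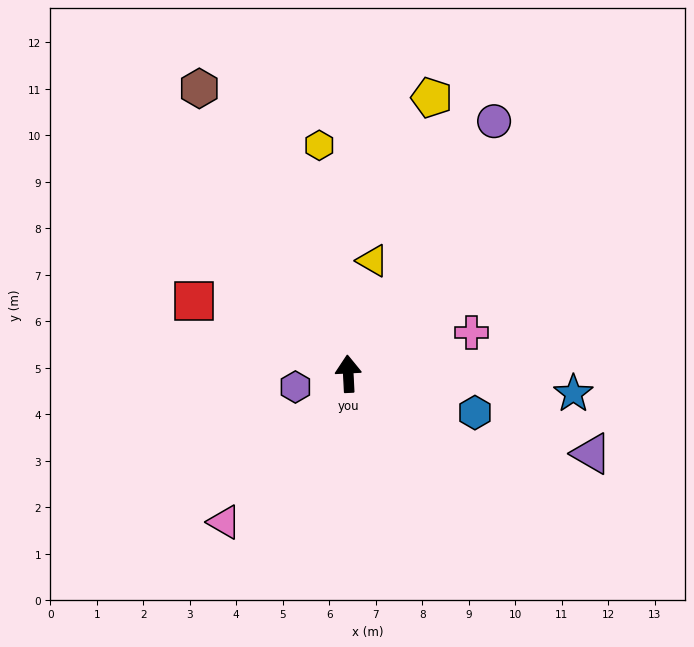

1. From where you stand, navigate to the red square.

turn left 62°, forward 3.7 m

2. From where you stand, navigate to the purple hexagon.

turn left 101°, forward 1.2 m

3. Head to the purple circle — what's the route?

turn right 33°, forward 6.3 m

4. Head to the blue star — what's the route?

turn right 98°, forward 4.9 m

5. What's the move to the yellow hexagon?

turn left 4°, forward 4.9 m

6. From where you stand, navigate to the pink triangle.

turn left 137°, forward 4.2 m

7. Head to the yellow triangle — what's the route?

turn right 15°, forward 2.5 m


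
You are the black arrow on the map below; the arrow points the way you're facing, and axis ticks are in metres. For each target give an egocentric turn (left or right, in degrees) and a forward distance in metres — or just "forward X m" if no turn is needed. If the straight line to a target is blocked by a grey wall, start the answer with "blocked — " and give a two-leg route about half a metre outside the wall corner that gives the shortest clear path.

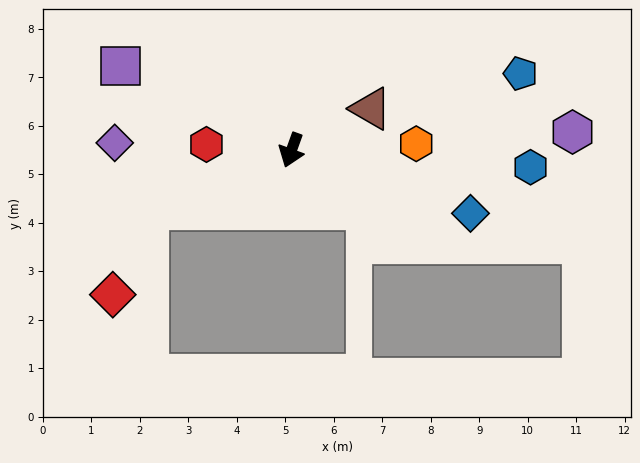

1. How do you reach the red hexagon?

turn right 74°, forward 1.8 m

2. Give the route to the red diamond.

blocked — turn right 48°, forward 3.2 m, then turn left 45°, forward 1.9 m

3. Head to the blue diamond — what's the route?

turn left 90°, forward 3.9 m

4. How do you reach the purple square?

turn right 96°, forward 3.9 m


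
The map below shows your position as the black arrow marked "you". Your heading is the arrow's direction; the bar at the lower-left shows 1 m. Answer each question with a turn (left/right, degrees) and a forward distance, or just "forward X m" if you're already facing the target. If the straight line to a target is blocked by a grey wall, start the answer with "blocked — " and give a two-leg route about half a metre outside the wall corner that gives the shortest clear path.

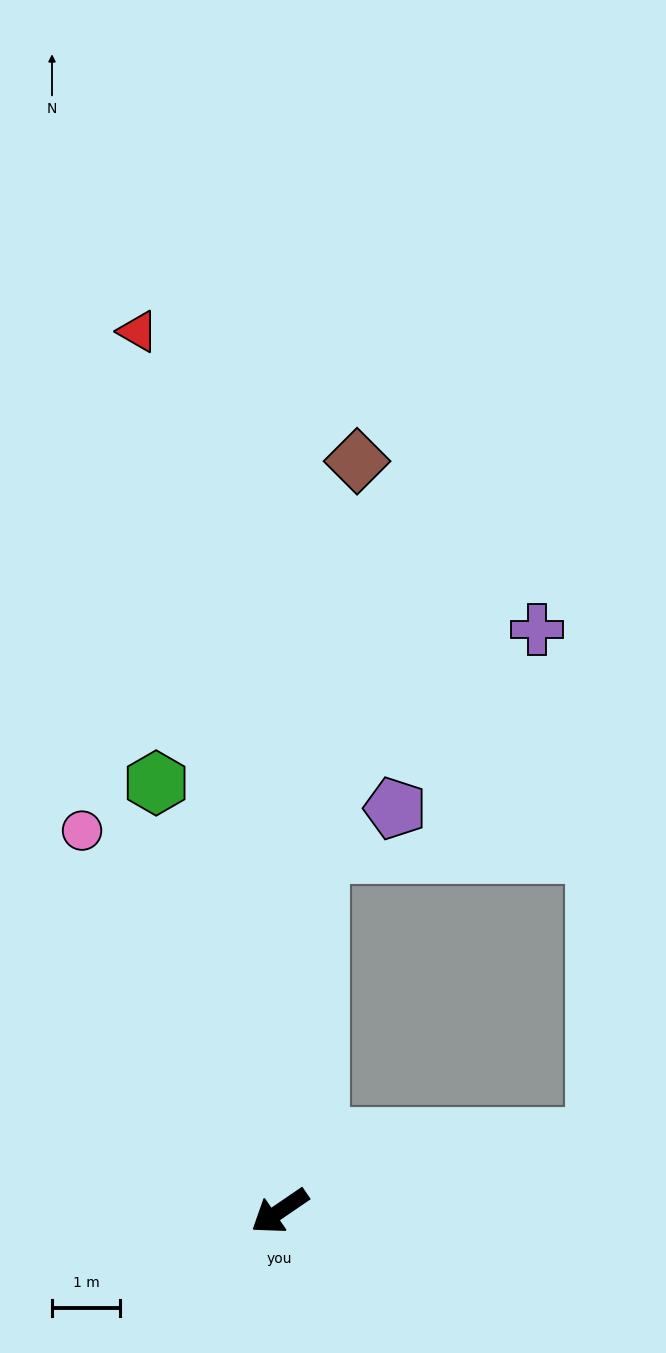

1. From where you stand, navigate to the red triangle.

turn right 115°, forward 13.1 m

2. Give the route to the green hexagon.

turn right 108°, forward 6.5 m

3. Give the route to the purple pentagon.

blocked — turn right 131°, forward 5.3 m, then turn right 52°, forward 1.3 m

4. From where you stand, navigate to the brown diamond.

turn right 130°, forward 11.0 m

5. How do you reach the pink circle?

turn right 97°, forward 6.3 m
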